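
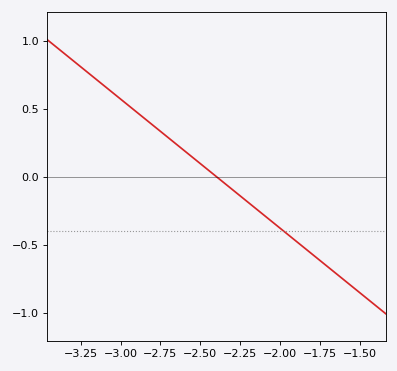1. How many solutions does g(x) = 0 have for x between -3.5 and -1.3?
1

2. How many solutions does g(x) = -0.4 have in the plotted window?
1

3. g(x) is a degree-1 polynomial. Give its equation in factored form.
y = -0.95(x + 2.4)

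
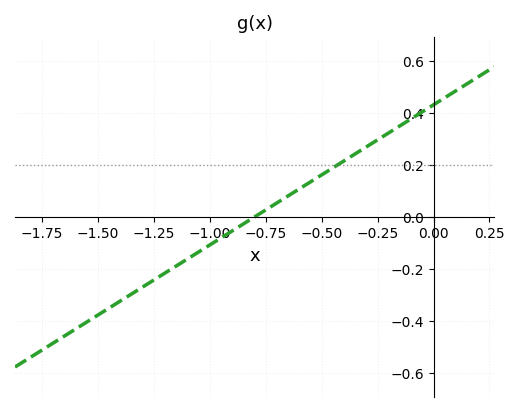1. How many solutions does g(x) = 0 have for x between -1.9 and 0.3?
1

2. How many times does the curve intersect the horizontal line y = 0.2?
1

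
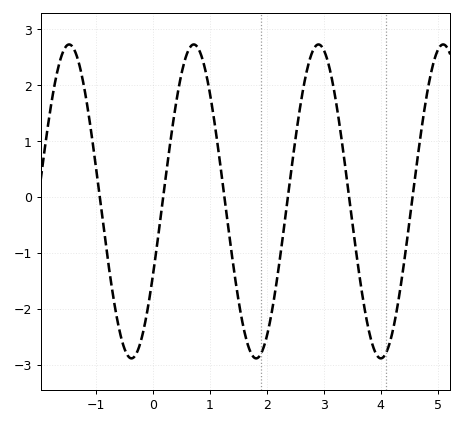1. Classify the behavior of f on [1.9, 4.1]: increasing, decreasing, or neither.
neither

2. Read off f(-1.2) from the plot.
1.92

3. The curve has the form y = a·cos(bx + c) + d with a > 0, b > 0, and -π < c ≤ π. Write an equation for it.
y = 2.81cos(2.87x - 2.06) - 0.08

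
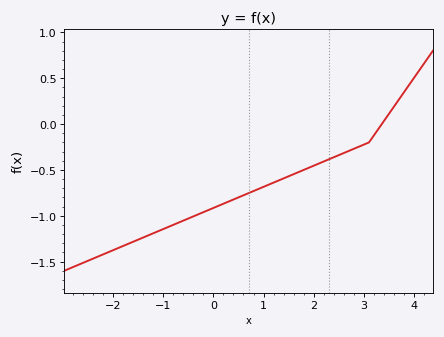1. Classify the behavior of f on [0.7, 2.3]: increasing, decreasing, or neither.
increasing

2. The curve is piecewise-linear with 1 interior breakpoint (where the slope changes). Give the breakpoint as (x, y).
(3.1, -0.2)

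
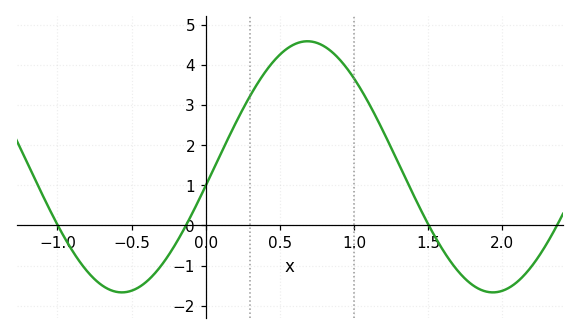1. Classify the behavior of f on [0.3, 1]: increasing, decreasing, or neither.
neither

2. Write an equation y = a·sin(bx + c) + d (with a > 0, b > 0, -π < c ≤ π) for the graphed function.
y = 3.13sin(2.5x - 0.15) + 1.46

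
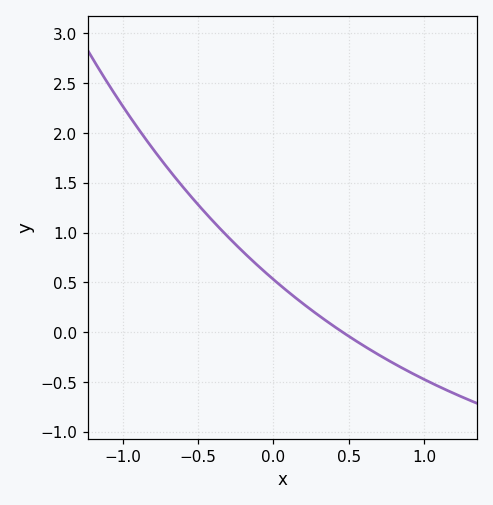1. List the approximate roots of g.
0.45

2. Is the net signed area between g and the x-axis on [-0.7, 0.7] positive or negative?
positive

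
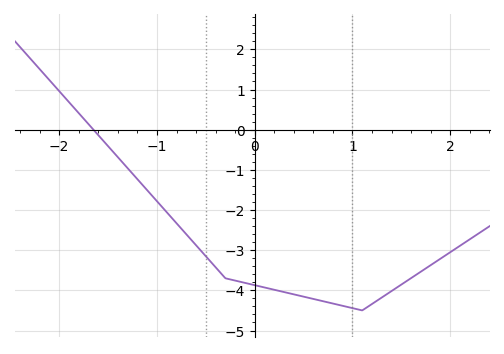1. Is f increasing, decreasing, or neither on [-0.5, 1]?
decreasing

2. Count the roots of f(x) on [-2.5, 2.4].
1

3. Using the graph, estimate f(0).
-3.87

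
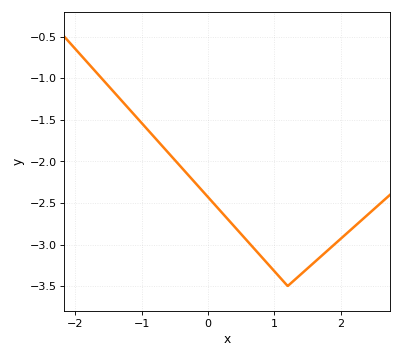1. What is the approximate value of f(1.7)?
-3.15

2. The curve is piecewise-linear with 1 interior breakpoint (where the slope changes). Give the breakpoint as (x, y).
(1.2, -3.5)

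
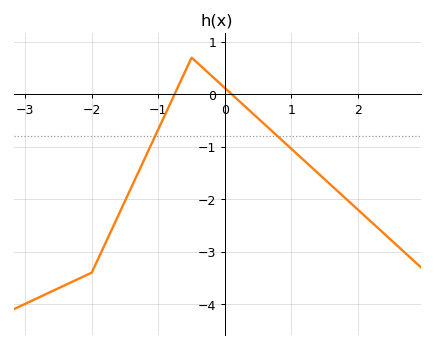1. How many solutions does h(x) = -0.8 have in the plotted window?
2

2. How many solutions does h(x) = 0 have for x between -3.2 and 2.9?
2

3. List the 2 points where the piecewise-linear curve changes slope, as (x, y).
(-2, -3.4); (-0.5, 0.7)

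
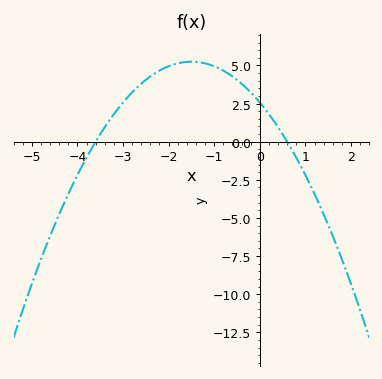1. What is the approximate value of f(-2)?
4.95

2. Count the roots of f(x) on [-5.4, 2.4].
2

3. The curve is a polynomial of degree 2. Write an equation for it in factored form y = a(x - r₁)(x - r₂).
y = -1.19(x + 3.6)(x - 0.6)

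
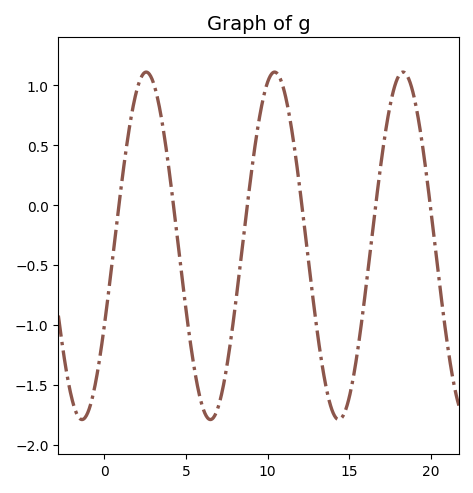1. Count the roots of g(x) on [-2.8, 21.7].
6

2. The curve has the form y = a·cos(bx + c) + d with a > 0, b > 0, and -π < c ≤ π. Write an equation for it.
y = 1.45cos(0.8x - 2.1) - 0.34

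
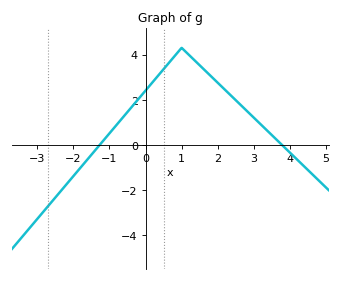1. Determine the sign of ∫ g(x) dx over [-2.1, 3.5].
positive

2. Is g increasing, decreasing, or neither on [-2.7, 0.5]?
increasing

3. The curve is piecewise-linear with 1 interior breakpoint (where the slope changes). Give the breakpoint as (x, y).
(1, 4.3)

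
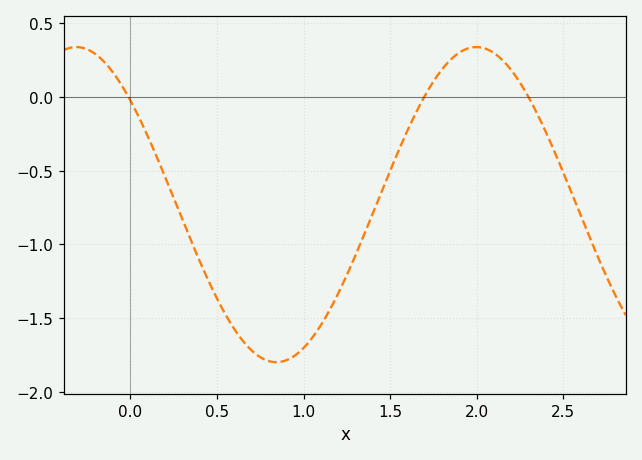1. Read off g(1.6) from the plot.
-0.25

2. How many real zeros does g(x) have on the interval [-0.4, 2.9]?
3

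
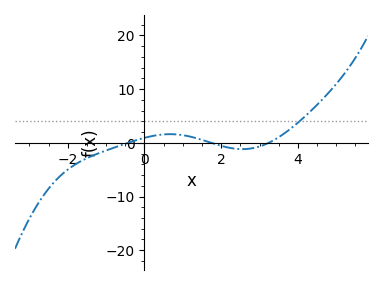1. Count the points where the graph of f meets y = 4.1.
1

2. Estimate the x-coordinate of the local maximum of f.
0.67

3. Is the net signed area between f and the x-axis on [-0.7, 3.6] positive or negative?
positive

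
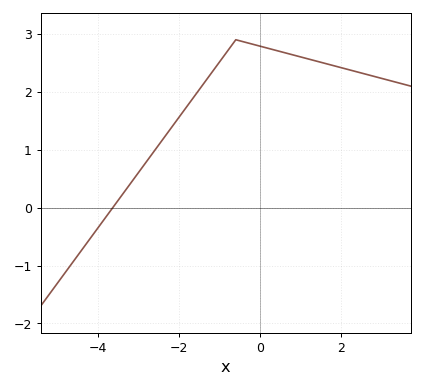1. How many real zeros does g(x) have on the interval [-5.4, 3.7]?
1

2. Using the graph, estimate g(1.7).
2.5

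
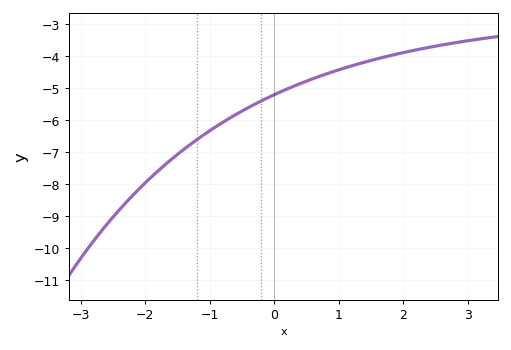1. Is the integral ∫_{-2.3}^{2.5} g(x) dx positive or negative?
negative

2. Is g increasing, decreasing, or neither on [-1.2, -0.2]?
increasing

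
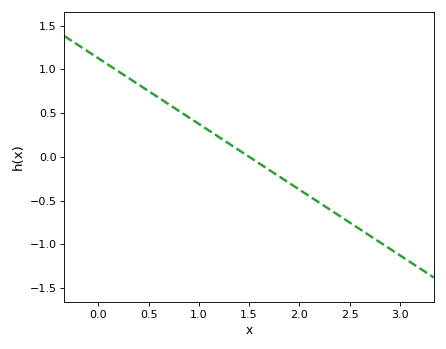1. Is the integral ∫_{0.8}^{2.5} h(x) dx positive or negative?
negative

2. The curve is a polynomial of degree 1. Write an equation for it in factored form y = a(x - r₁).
y = -0.75(x - 1.5)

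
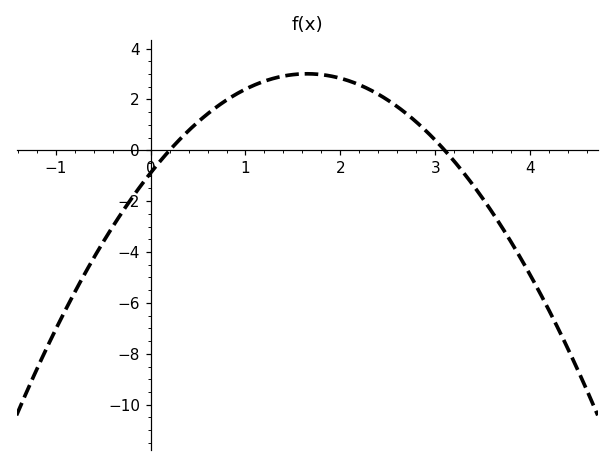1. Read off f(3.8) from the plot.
-3.6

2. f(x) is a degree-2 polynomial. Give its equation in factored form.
y = -1.43(x - 0.2)(x - 3.1)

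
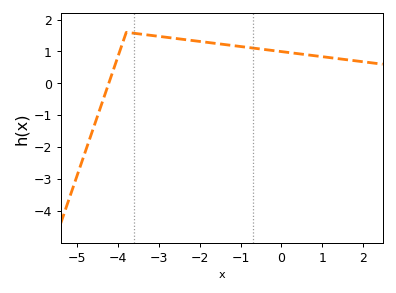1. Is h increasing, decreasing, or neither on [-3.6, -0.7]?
decreasing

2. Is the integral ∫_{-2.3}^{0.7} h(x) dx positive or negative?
positive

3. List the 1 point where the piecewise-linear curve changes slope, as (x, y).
(-3.8, 1.6)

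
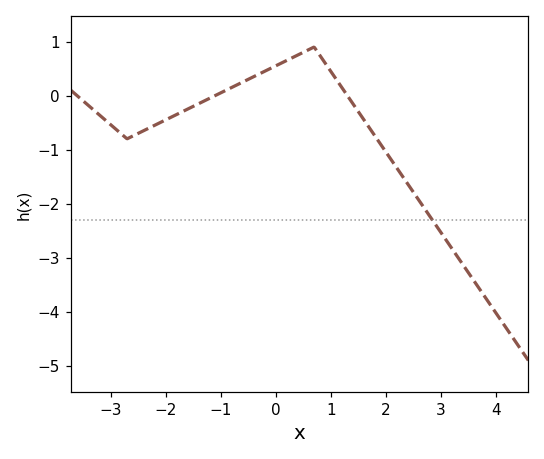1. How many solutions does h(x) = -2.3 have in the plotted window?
1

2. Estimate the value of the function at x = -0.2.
0.4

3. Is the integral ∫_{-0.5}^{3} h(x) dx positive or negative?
negative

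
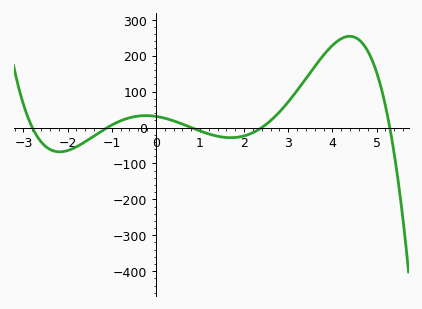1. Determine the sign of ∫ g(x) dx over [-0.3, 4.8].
positive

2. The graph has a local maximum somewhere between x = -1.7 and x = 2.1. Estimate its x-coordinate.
-0.227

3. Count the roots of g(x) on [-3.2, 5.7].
5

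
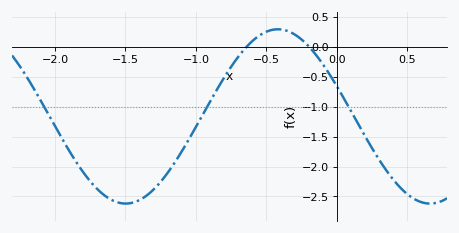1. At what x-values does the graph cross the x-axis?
-0.65, -0.2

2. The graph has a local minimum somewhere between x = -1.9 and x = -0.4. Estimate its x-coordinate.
-1.5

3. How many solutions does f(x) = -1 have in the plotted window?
3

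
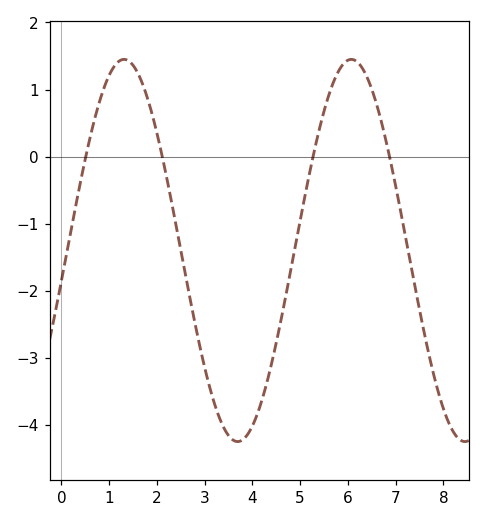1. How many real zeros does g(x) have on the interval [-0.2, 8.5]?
4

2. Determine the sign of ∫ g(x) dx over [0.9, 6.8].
negative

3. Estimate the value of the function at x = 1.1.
1.3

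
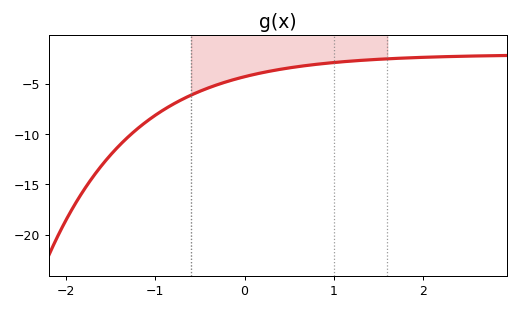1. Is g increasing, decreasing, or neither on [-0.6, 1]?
increasing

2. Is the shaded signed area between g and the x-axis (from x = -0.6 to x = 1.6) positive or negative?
negative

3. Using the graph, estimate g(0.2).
-3.89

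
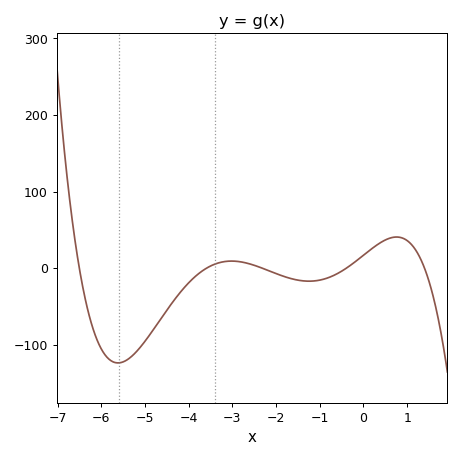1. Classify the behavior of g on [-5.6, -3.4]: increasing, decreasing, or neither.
increasing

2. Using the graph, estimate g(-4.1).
-30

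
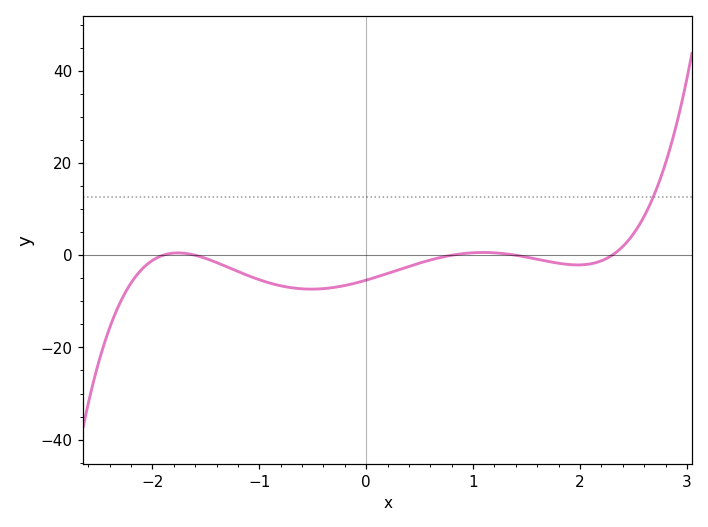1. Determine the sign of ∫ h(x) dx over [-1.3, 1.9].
negative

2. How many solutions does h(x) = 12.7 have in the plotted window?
1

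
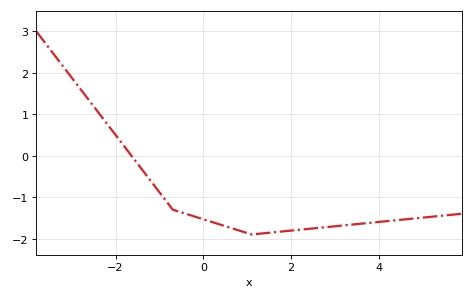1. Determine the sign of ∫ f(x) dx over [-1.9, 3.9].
negative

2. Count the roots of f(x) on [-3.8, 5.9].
1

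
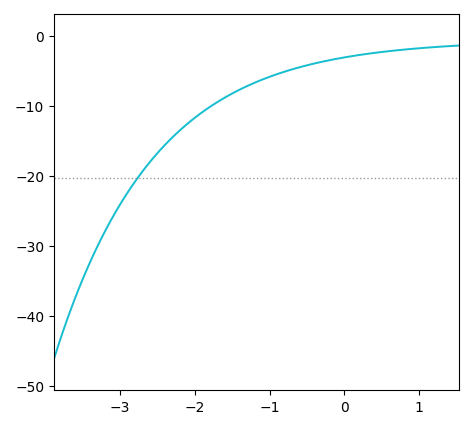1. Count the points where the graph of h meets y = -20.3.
1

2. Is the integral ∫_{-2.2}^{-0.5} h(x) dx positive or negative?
negative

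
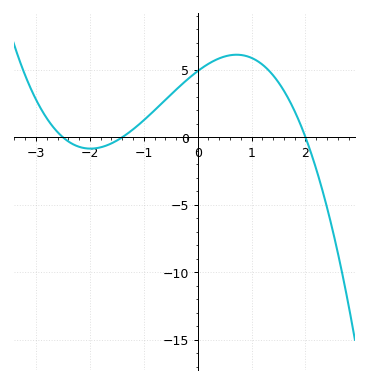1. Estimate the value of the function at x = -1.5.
-0.245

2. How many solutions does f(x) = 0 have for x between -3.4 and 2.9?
3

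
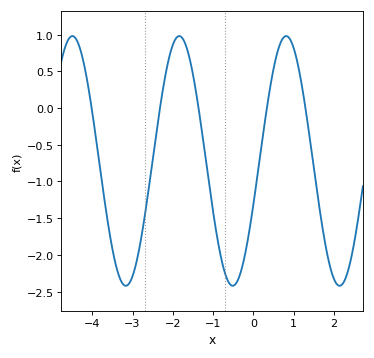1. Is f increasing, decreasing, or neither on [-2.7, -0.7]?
neither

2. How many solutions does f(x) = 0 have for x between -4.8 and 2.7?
5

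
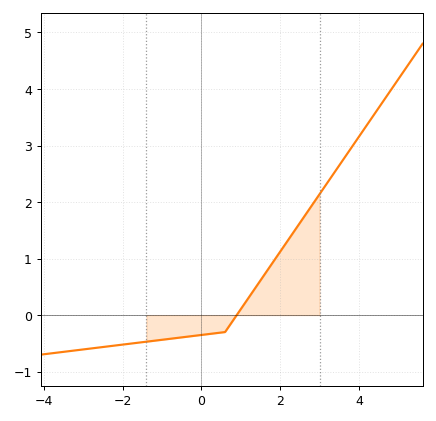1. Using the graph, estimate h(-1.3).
-0.462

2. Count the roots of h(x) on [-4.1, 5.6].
1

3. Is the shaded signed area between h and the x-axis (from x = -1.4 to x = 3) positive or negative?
positive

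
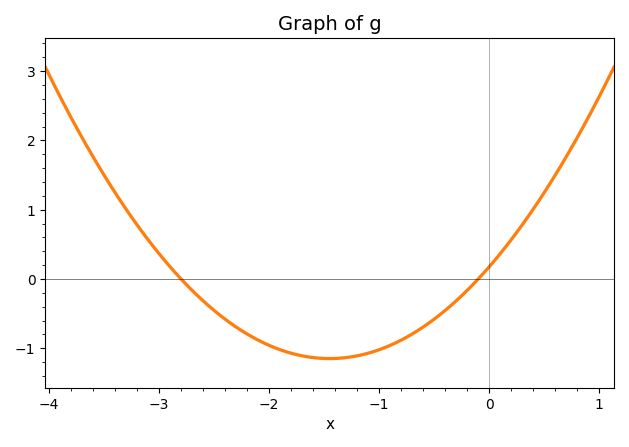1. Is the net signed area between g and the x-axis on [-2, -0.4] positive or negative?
negative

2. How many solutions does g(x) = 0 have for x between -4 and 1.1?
2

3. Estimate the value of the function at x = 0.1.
0.365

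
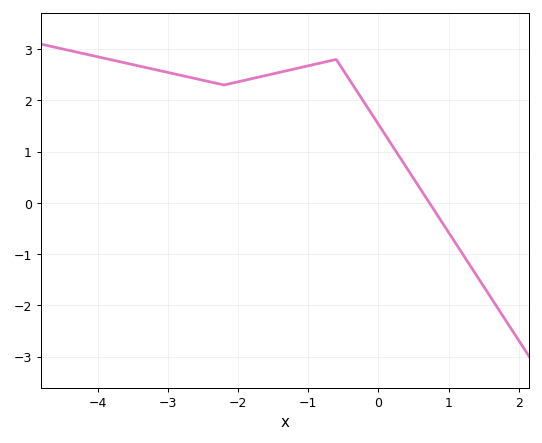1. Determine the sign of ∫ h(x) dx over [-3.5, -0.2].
positive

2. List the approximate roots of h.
0.726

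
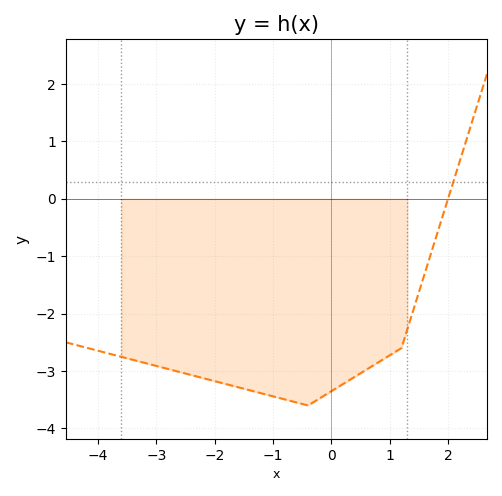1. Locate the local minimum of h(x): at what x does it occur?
-0.401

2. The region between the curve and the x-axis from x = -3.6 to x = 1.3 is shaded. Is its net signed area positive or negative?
negative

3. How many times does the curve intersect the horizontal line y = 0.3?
1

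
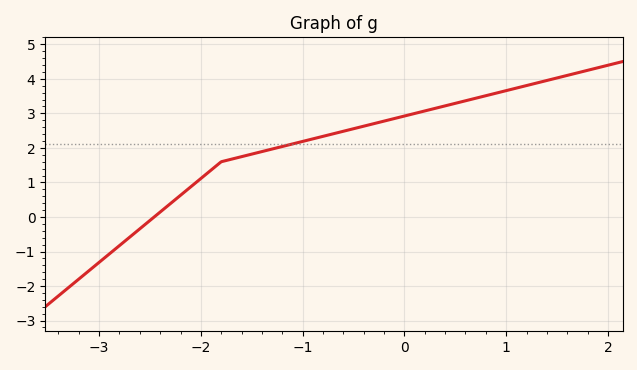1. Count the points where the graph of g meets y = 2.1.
1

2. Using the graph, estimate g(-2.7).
-0.586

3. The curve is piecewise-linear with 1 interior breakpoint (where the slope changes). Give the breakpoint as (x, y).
(-1.8, 1.6)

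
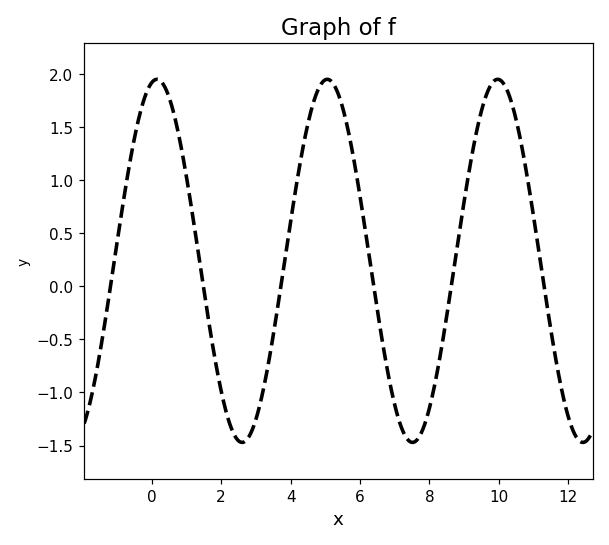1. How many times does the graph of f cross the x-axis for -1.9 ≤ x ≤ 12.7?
6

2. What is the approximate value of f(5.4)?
1.8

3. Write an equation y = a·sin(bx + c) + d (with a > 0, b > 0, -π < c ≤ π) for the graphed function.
y = 1.71sin(1.3x + 1.4) + 0.24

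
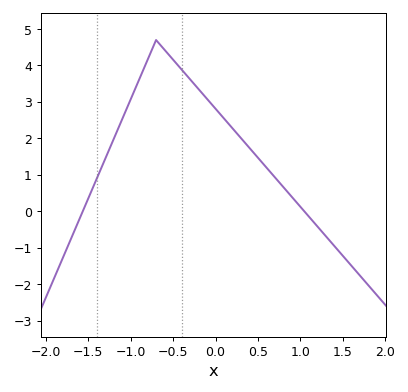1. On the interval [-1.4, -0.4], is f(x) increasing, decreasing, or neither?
neither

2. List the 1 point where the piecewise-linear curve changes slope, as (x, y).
(-0.7, 4.7)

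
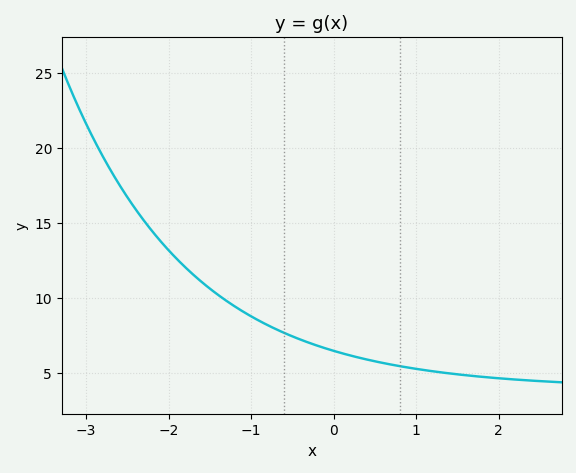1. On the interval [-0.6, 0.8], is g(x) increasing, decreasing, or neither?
decreasing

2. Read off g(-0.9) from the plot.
8.5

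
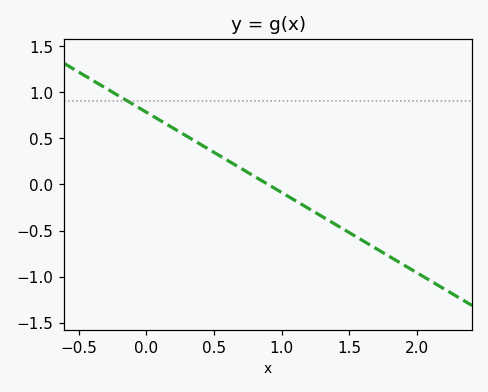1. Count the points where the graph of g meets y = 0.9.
1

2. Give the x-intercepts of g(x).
0.9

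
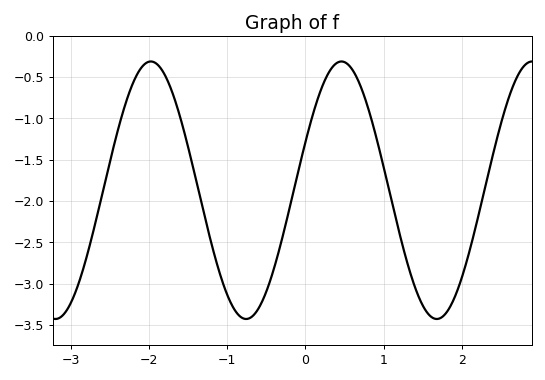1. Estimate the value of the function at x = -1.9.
-0.338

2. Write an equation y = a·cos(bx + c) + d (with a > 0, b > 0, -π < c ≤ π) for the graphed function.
y = 1.56cos(2.58x - 1.19) - 1.87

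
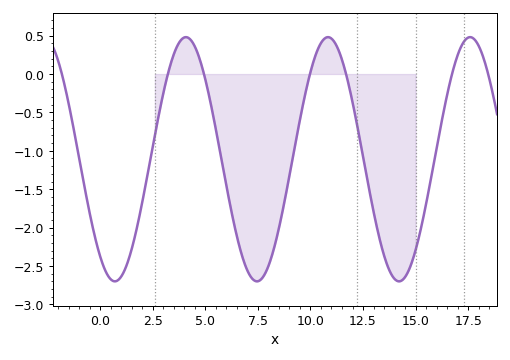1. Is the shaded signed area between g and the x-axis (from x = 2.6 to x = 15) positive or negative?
negative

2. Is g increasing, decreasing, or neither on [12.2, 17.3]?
neither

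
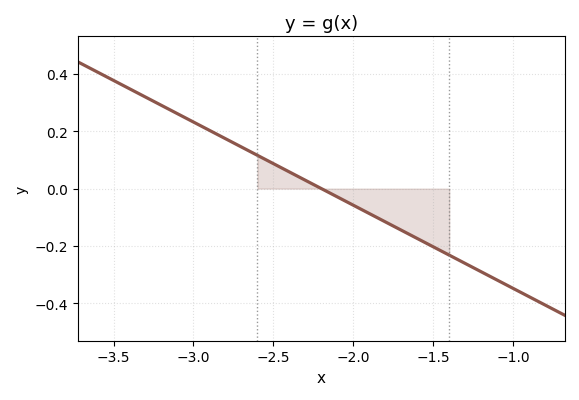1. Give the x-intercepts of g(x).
-2.2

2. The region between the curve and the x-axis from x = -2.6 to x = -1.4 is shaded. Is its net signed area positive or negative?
negative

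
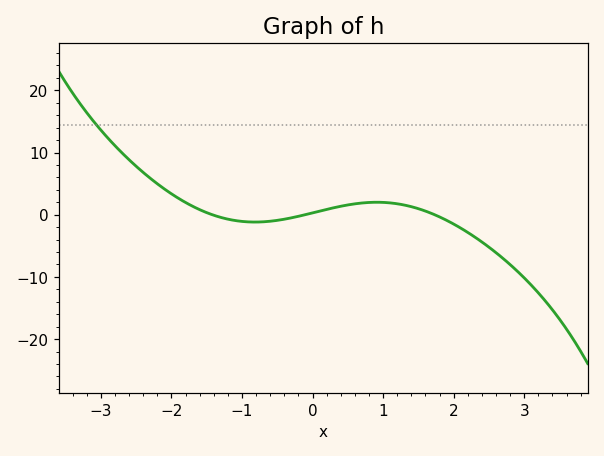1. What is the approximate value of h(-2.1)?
4.15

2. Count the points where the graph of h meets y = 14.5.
1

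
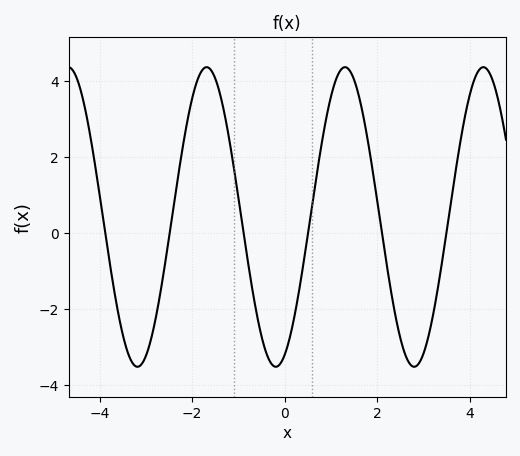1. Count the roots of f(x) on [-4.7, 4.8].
6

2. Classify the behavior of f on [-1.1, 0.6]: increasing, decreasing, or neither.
neither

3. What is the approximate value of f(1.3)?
4.37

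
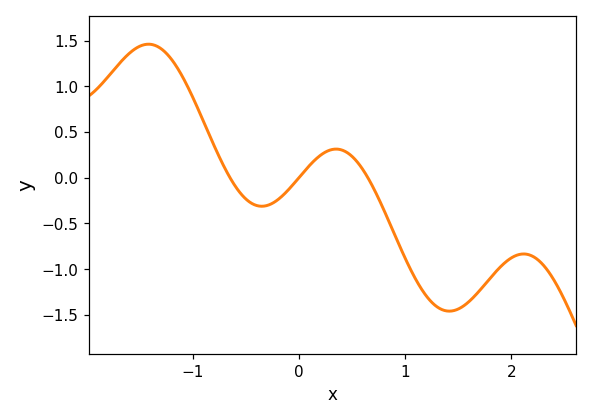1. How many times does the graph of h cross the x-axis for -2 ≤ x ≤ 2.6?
3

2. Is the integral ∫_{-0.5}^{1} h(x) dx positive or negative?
negative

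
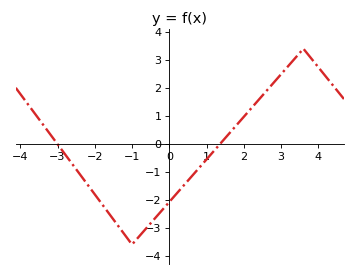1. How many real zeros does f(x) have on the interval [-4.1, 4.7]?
2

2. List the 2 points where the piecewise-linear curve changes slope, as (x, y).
(-1, -3.6); (3.6, 3.4)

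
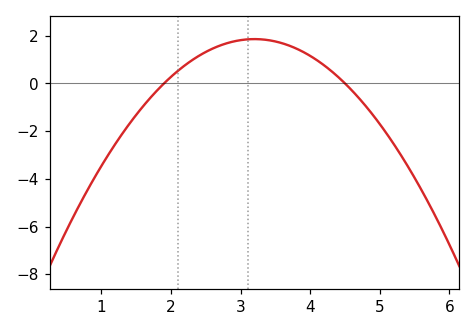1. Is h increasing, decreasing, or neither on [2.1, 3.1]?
increasing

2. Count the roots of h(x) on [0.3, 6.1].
2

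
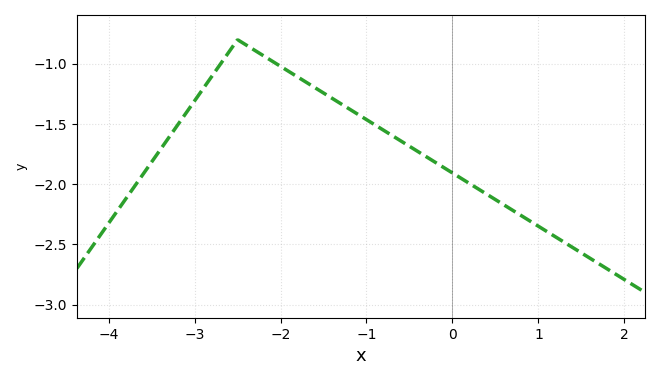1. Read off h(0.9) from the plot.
-2.31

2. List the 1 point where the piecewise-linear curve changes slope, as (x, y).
(-2.5, -0.8)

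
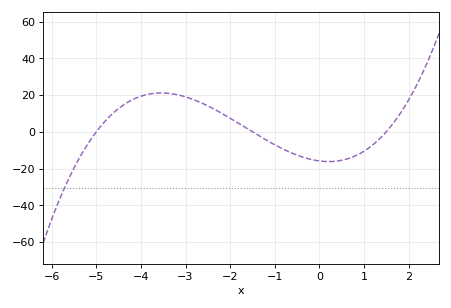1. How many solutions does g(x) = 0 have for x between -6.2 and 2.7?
3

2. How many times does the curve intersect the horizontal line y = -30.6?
1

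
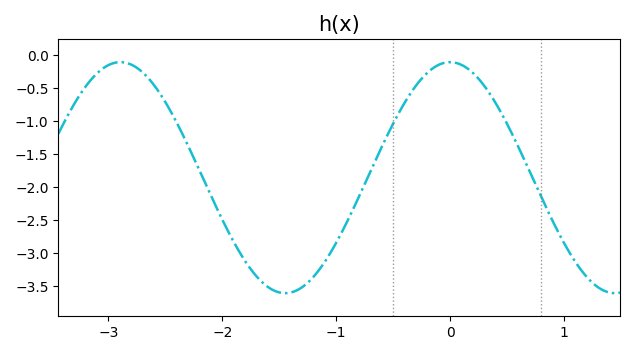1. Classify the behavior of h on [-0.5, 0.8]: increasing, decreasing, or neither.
neither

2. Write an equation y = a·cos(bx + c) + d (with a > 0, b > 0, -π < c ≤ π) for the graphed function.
y = 1.75cos(2.2x + 0) - 1.86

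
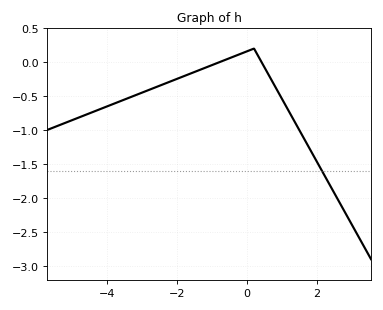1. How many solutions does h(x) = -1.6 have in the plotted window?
1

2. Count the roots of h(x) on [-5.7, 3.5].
2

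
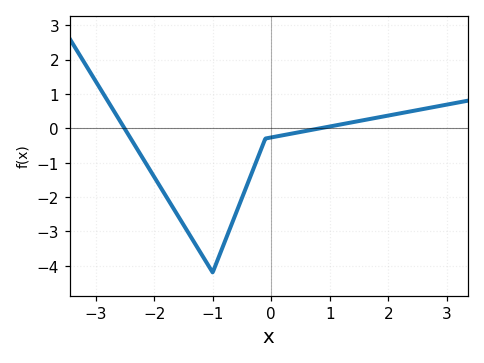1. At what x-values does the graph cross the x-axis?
-2.5, 0.8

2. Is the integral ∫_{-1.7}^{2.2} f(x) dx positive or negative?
negative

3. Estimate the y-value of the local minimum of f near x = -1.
-4.2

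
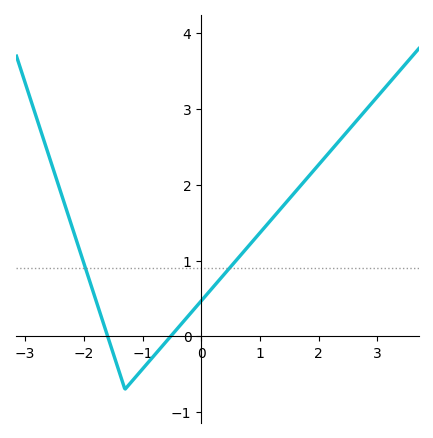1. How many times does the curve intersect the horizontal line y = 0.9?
2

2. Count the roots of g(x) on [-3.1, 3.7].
2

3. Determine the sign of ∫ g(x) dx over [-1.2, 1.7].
positive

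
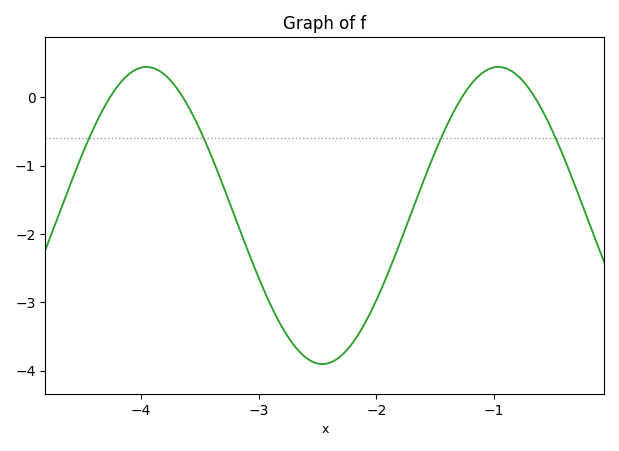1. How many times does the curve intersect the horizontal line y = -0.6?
4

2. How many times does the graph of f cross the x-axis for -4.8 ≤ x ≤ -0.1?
4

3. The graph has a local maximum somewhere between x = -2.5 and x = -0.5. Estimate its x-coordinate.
-1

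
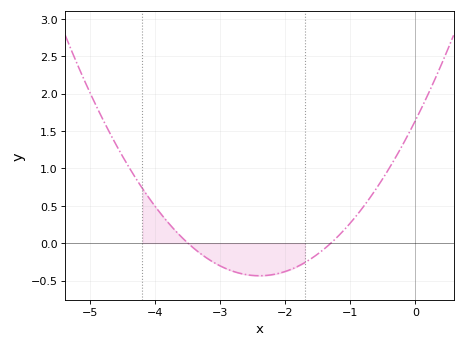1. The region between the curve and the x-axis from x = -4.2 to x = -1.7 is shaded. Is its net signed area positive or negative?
negative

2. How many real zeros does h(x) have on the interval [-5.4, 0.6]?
2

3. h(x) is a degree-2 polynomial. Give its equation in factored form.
y = 0.36(x + 3.5)(x + 1.3)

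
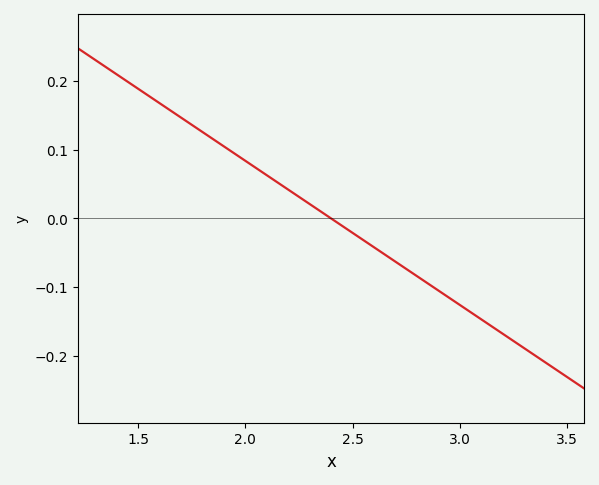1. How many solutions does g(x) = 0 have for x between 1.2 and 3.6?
1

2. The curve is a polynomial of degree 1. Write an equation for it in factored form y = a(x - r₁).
y = -0.21(x - 2.4)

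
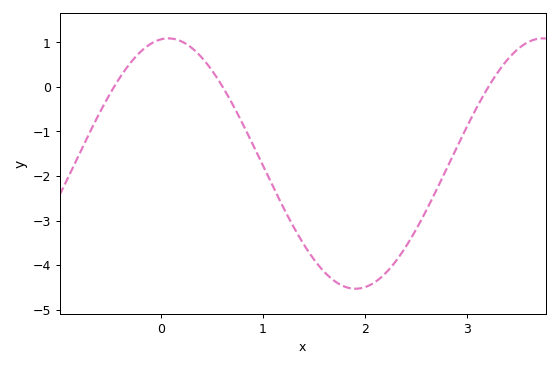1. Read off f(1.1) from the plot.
-2.25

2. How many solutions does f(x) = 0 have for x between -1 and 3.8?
3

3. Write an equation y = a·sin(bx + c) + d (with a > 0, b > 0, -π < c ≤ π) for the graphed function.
y = 2.81sin(1.71x + 1.45) - 1.72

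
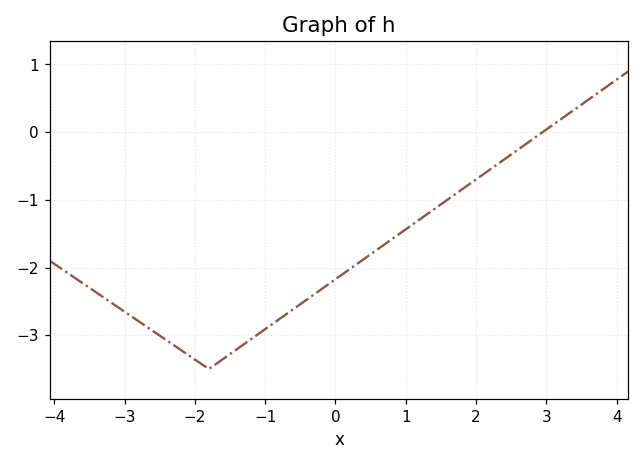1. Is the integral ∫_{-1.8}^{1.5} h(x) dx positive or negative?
negative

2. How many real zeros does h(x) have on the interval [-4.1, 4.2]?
1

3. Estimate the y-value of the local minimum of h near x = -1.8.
-3.5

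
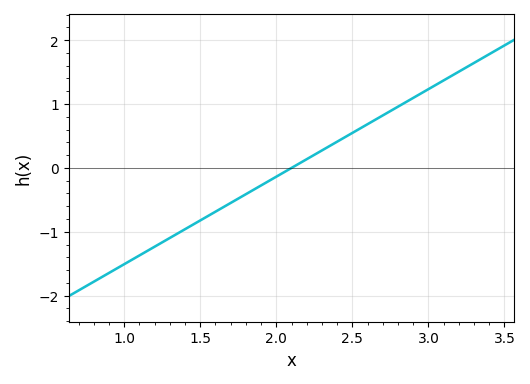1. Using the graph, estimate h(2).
-0.137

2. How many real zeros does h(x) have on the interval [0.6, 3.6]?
1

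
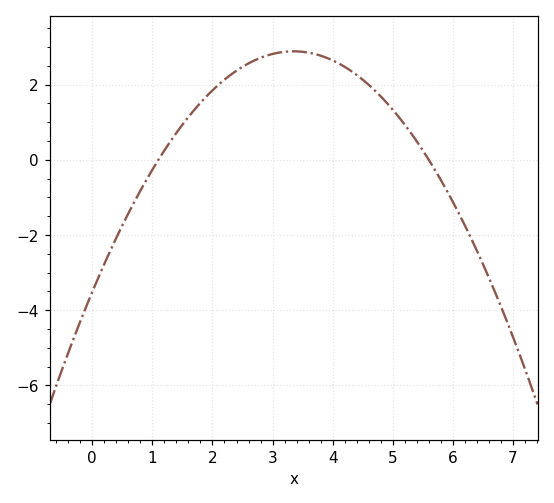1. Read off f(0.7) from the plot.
-1.2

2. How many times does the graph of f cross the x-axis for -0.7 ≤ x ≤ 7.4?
2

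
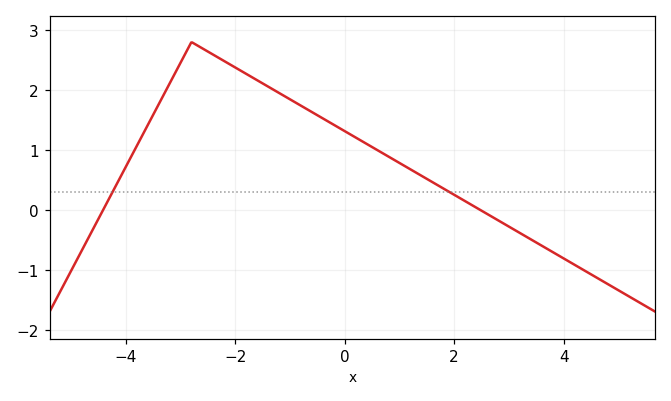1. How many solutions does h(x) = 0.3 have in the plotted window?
2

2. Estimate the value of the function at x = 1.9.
0.305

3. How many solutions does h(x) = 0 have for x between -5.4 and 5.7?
2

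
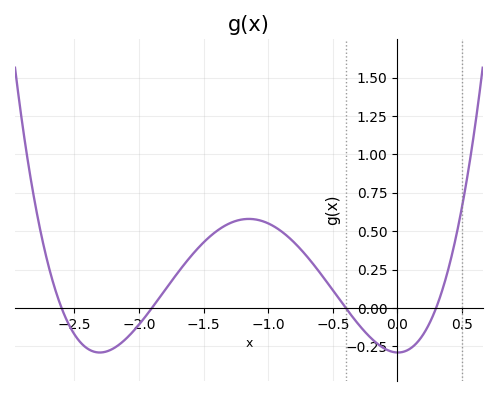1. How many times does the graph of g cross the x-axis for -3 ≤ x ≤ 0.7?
4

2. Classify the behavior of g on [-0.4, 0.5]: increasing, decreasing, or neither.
neither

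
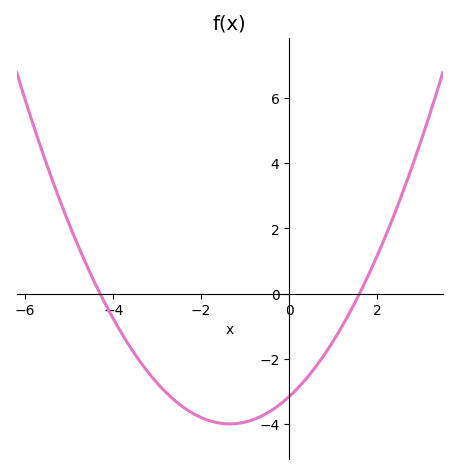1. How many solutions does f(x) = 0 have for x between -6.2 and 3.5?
2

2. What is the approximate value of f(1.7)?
0.2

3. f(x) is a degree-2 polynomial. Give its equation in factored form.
y = 0.46(x + 4.3)(x - 1.6)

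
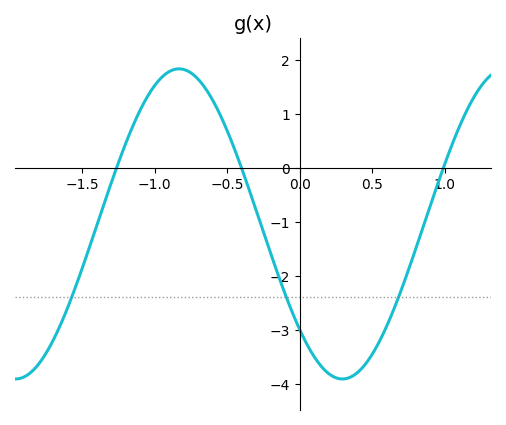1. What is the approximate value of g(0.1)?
-3.5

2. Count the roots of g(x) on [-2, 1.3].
3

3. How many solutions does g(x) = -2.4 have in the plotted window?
3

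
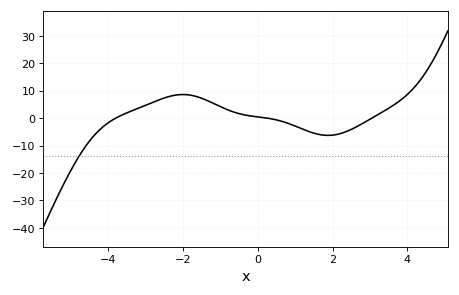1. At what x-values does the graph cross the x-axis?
-3.8, 0.2, 3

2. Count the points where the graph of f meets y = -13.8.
1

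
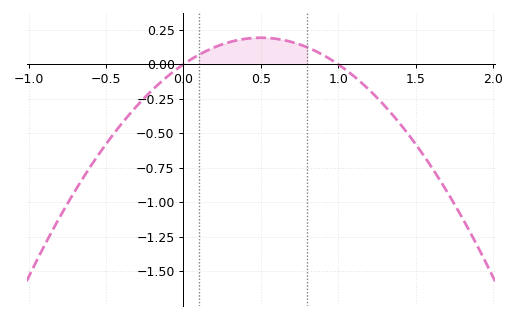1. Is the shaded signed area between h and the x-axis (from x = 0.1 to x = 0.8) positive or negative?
positive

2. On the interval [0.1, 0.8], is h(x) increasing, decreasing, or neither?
neither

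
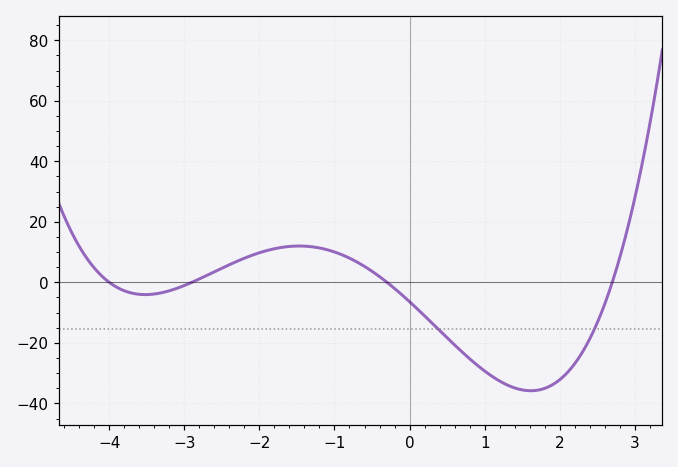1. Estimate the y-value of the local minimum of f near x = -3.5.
-4.05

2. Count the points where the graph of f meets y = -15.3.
2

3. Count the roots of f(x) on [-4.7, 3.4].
4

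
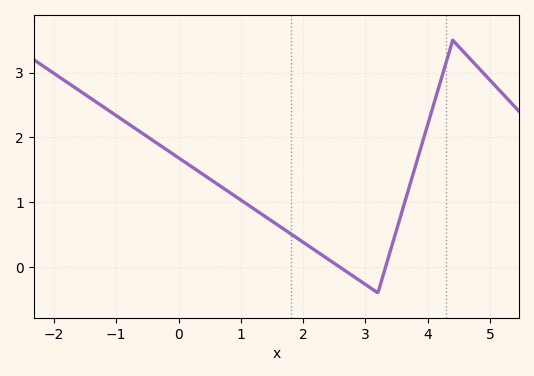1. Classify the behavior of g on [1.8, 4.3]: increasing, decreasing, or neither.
neither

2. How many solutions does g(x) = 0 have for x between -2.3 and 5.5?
2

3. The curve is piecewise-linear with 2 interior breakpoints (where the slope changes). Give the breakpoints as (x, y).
(3.2, -0.4); (4.4, 3.5)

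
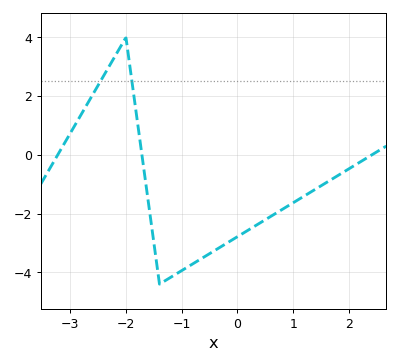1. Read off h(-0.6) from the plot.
-3.4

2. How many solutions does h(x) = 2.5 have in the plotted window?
2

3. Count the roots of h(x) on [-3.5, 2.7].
3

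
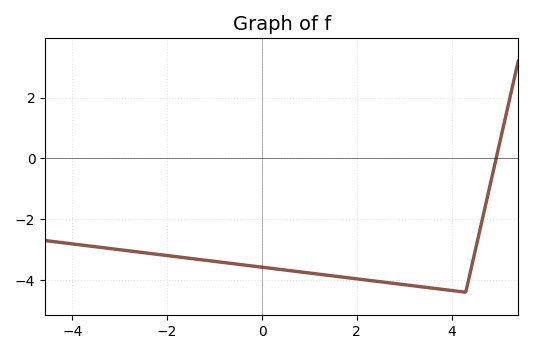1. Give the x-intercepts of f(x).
4.94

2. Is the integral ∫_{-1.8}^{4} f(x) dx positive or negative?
negative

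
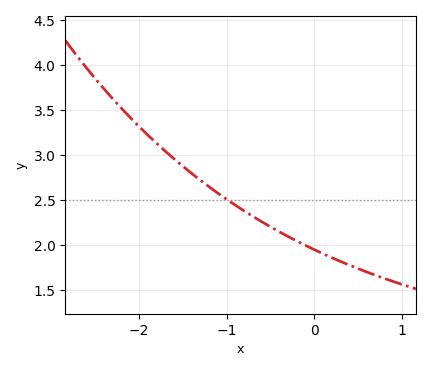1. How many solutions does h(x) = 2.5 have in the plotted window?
1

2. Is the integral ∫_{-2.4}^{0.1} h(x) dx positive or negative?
positive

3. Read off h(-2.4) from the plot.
3.74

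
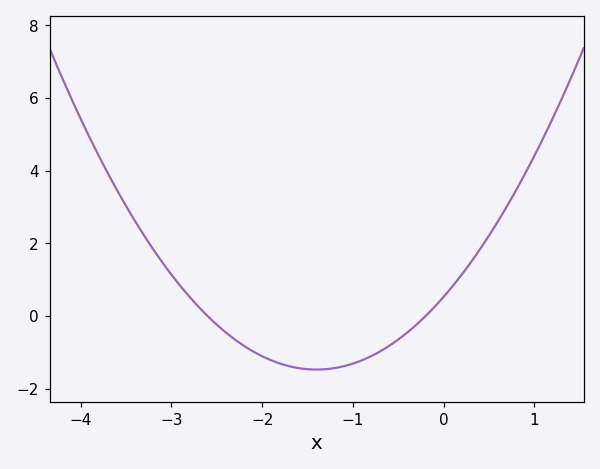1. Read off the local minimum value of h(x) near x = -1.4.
-1.47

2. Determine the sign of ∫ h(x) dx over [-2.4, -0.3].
negative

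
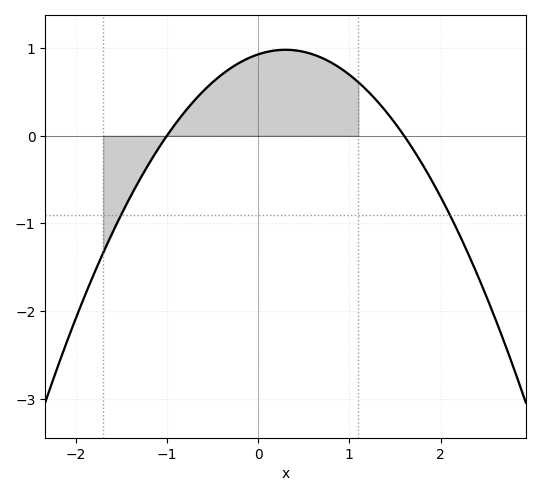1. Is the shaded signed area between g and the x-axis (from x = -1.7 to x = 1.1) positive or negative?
positive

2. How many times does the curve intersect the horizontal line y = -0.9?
2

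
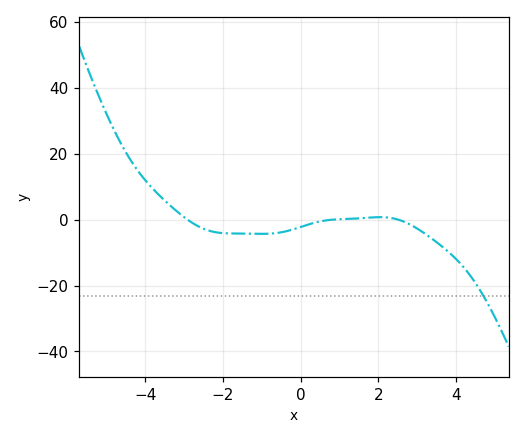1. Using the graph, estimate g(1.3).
0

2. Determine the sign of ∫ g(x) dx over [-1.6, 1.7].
negative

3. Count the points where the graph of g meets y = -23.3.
1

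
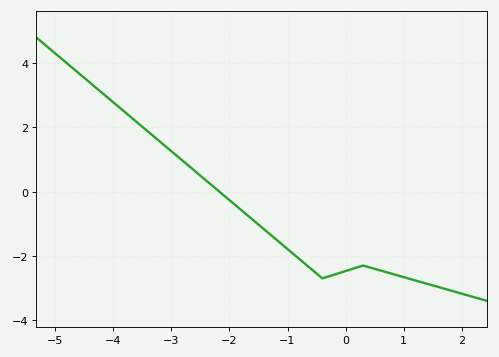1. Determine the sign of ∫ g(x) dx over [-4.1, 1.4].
negative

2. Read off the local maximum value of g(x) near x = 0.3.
-2.3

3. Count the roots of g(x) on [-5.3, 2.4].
1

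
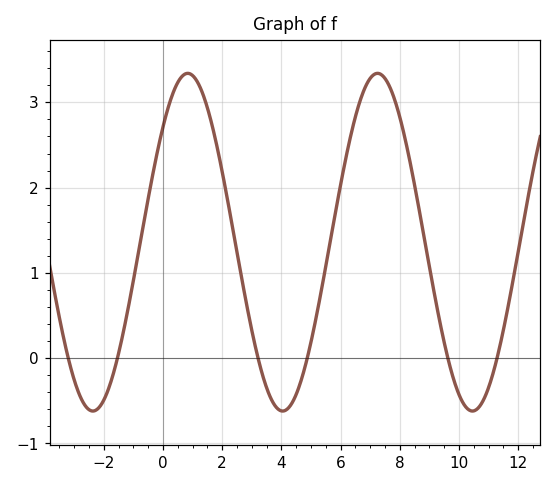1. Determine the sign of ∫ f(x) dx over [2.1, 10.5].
positive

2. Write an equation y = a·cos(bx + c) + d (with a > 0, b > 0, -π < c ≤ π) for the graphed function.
y = 1.98cos(0.98x - 0.82) + 1.36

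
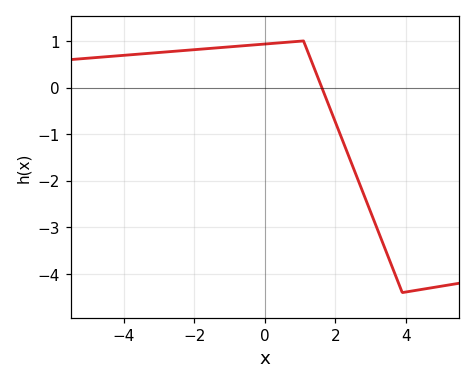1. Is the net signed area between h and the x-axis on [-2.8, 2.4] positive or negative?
positive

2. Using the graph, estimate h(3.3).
-3.2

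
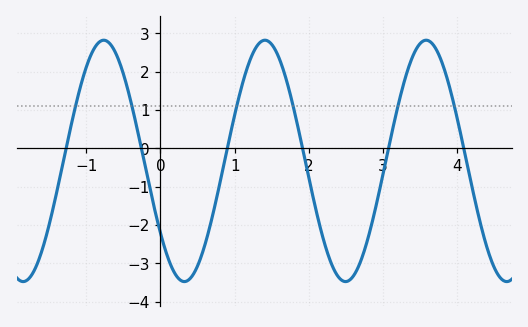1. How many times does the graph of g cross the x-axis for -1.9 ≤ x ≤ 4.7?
6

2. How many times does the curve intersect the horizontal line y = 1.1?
6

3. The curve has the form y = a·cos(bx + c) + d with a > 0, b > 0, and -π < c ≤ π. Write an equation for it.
y = 3.15cos(2.9x + 2.2) - 0.33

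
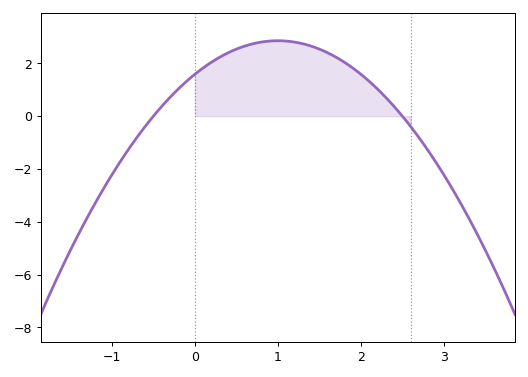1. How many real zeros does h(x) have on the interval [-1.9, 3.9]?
2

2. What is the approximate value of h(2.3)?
0.8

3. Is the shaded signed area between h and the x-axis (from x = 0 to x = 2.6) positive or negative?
positive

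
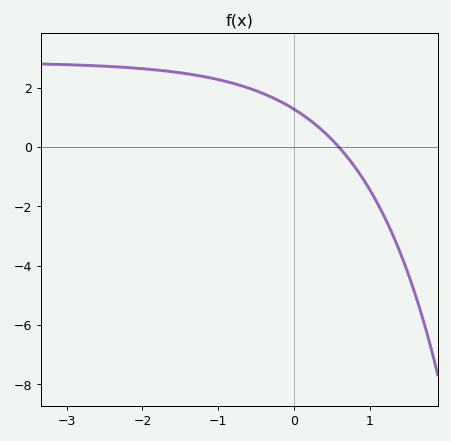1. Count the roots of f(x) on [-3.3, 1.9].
1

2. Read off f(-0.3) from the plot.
1.69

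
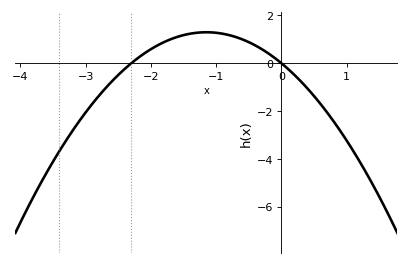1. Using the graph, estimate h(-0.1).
0.2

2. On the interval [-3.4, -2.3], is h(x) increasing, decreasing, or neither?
increasing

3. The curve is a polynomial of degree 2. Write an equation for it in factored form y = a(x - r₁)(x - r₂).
y = -0.98(x + 2.3)(x - 0)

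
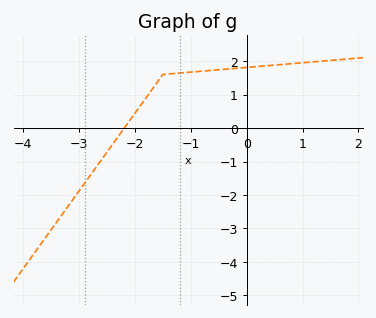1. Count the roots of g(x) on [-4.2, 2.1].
1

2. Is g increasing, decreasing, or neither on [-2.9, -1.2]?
increasing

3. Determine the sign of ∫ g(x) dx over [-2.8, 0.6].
positive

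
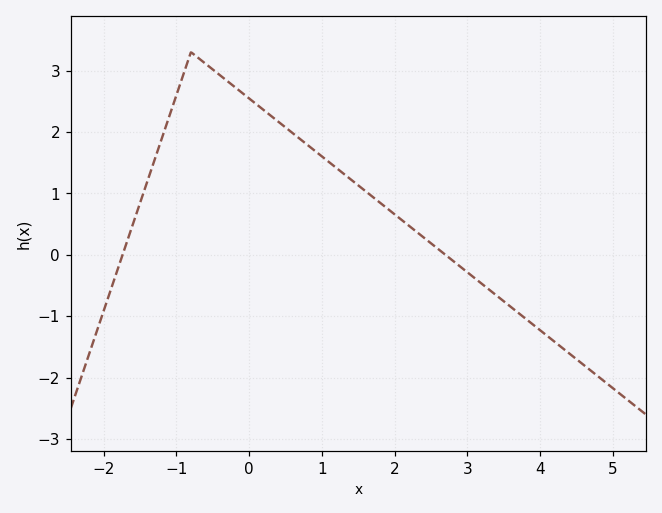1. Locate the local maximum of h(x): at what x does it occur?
-0.8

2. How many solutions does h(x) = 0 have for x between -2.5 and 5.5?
2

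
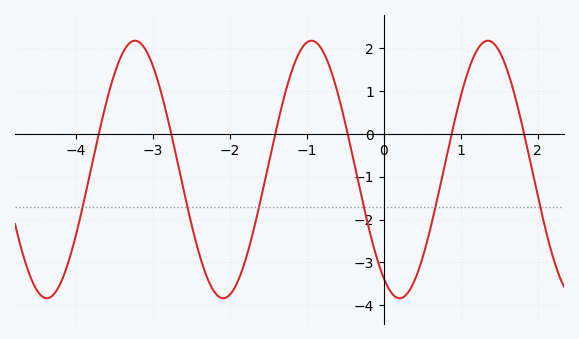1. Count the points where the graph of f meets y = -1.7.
6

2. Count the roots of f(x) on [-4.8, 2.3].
6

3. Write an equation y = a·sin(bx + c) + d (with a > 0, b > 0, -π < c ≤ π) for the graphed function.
y = 3.01sin(2.74x - 2.13) - 0.83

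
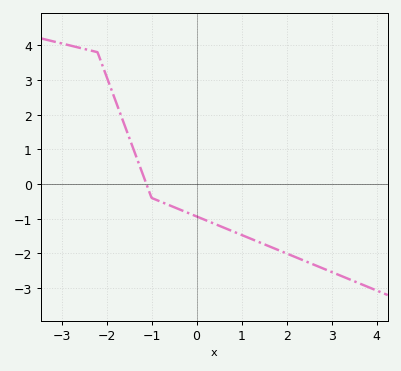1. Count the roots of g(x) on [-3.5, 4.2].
1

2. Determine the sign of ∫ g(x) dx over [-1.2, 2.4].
negative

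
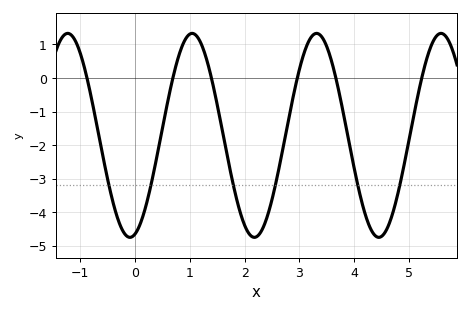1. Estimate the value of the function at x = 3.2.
1.2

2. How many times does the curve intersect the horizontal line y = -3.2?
6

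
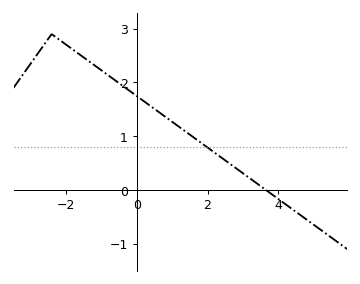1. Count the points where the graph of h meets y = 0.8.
1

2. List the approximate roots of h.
3.65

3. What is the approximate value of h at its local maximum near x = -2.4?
2.9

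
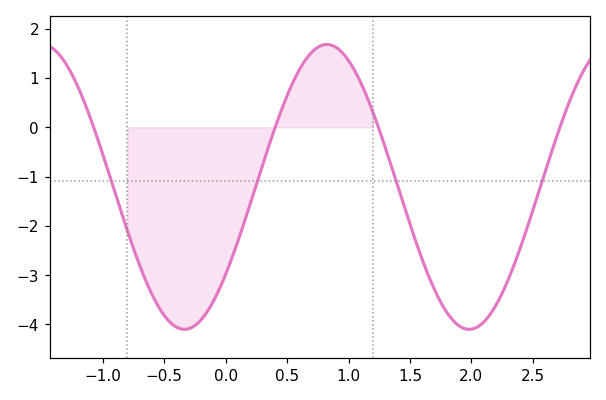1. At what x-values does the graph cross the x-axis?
-1.1, 0.4, 1.2, 2.7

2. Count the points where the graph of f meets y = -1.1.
4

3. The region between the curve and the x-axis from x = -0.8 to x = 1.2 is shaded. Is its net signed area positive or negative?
negative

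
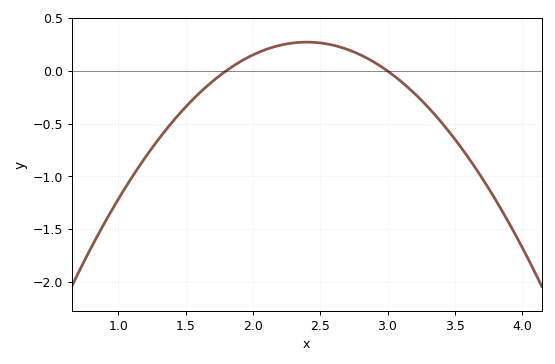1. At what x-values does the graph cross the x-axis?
1.8, 3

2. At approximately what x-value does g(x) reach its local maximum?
2.4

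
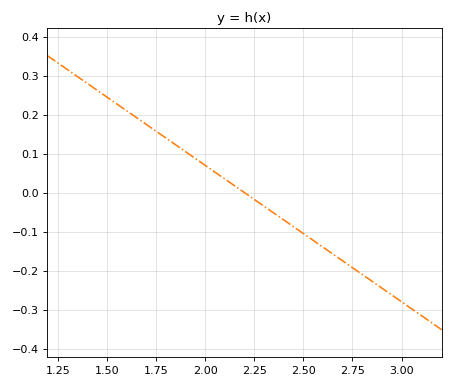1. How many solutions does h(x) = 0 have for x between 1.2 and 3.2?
1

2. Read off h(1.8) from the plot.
0.14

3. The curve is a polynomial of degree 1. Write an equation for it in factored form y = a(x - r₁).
y = -0.35(x - 2.2)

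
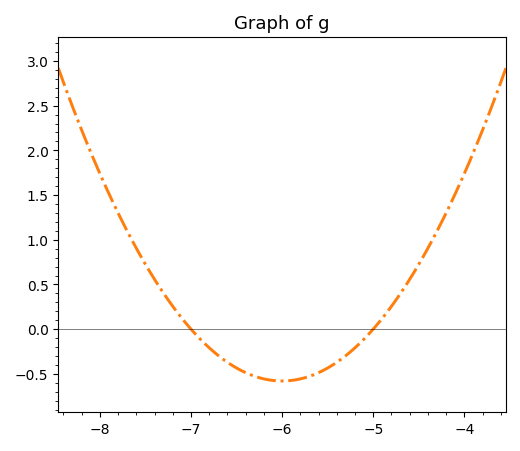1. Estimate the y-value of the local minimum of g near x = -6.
-0.58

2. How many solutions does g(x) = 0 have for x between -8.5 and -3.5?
2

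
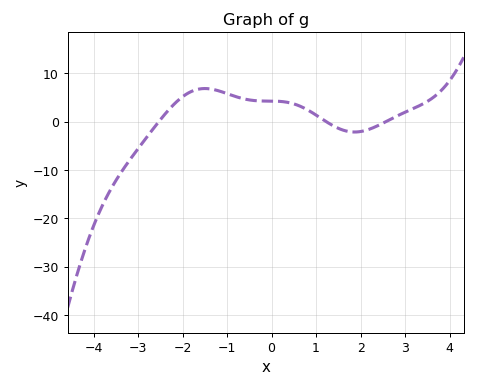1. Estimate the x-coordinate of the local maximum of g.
-1.5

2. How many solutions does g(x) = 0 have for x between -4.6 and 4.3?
3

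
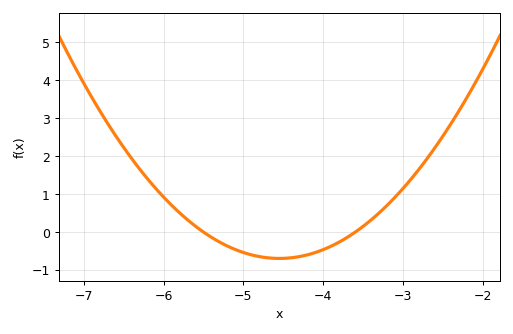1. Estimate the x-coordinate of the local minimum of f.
-4.6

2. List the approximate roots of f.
-5.5, -3.6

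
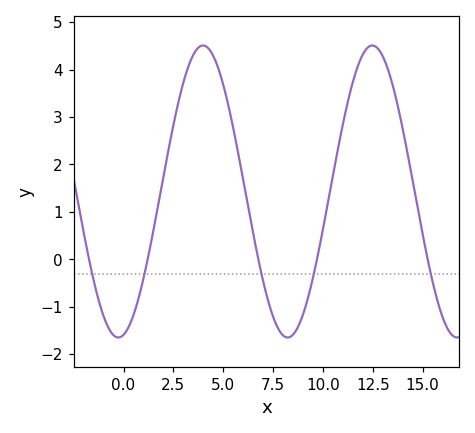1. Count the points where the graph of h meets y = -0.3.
5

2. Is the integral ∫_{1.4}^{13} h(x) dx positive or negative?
positive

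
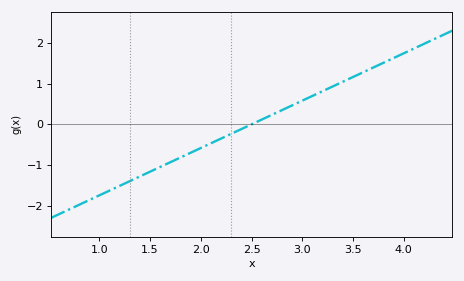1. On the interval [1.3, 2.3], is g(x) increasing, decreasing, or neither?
increasing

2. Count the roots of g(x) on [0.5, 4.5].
1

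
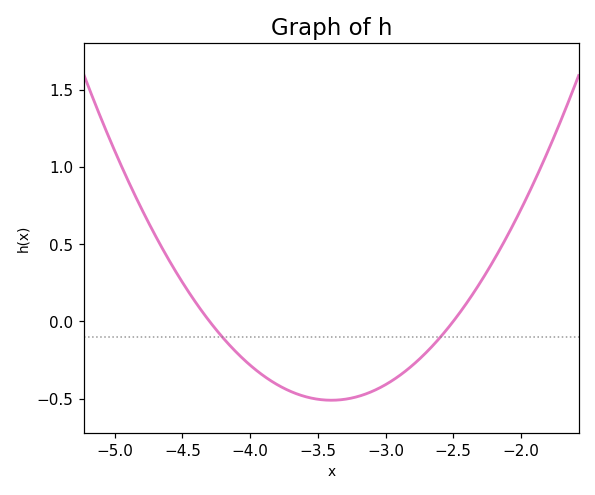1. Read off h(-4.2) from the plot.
-0.1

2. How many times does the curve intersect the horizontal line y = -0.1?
2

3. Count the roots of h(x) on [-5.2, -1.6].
2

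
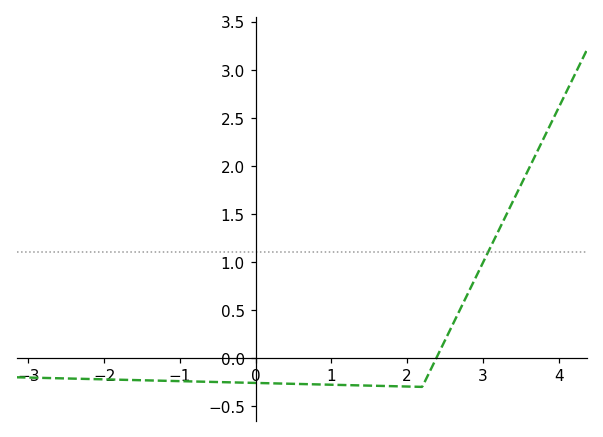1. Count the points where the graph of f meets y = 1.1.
1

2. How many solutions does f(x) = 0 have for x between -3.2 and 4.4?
1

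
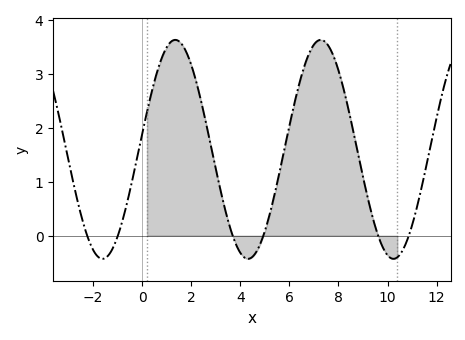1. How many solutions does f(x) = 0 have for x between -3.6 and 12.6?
6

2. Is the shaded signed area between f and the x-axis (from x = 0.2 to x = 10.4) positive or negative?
positive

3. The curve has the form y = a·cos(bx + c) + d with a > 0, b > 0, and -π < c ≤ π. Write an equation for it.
y = 2.03cos(1.06x - 1.43) + 1.6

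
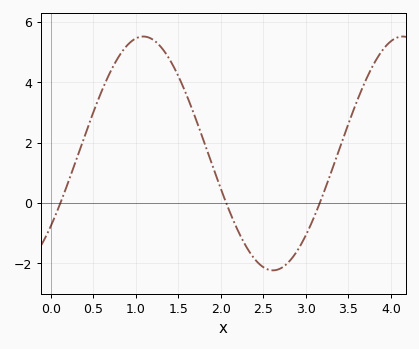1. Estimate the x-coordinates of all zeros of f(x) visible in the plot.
0.1, 2.1, 3.2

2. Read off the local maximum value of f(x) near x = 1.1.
5.6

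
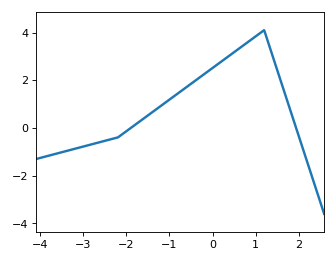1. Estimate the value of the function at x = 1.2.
4.1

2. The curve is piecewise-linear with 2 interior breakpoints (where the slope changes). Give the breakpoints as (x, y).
(-2.2, -0.4); (1.2, 4.1)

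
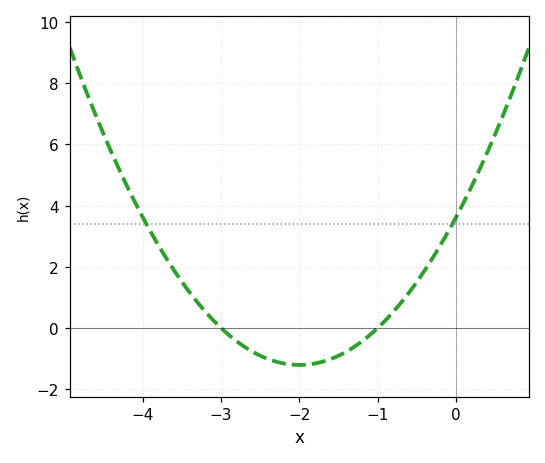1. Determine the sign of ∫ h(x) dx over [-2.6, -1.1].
negative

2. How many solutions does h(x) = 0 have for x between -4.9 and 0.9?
2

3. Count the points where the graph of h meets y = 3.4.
2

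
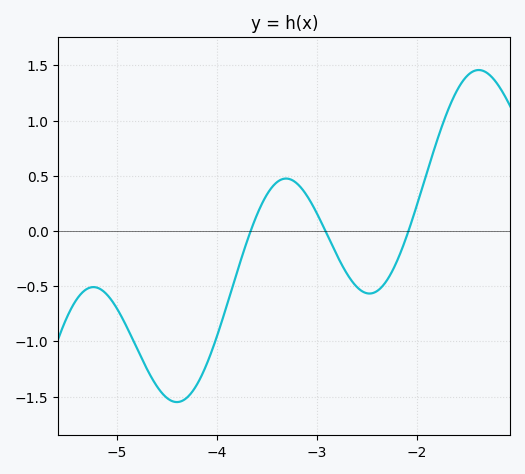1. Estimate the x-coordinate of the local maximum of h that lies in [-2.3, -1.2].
-1.38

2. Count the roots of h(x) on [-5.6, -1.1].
3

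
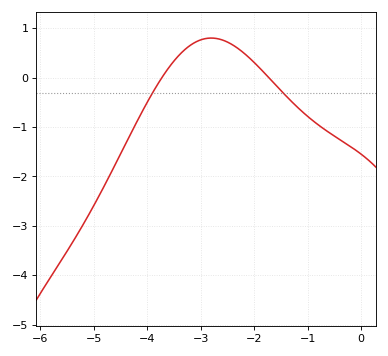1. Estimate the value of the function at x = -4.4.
-1.3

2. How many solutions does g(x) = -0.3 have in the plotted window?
2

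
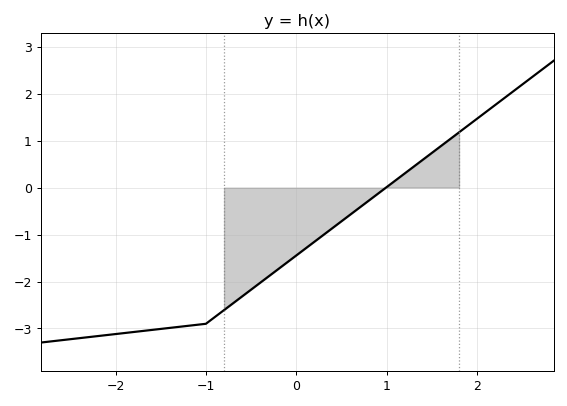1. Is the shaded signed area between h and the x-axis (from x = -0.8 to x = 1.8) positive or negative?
negative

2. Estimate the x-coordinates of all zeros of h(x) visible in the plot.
0.991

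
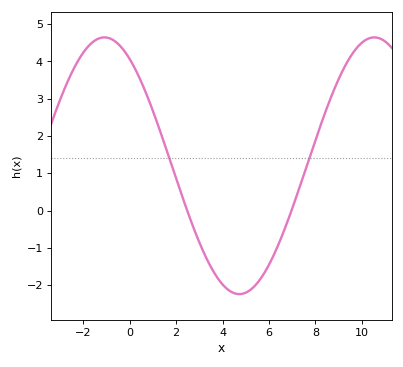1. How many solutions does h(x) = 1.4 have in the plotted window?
2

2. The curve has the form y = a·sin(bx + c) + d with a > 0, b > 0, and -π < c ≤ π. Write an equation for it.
y = 3.44sin(0.54x + 2.2) + 1.2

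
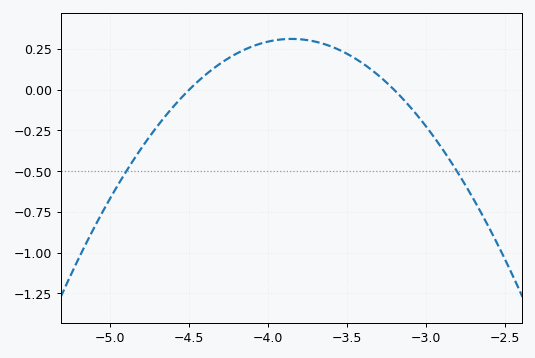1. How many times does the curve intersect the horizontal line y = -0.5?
2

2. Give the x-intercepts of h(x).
-4.5, -3.2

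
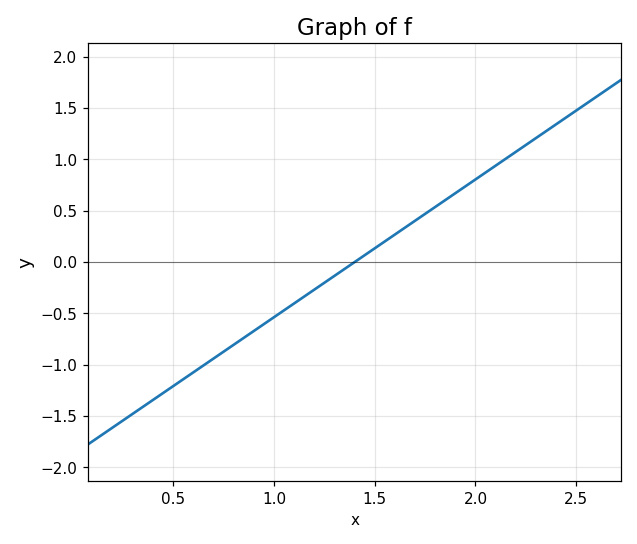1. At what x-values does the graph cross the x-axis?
1.4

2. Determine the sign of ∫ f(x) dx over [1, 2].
positive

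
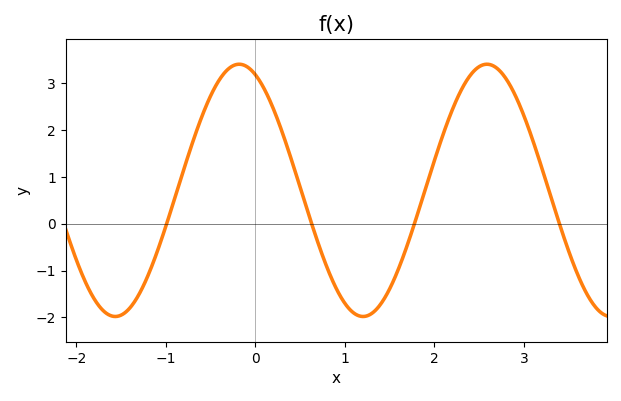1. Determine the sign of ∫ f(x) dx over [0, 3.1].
positive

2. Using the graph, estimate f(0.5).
0.8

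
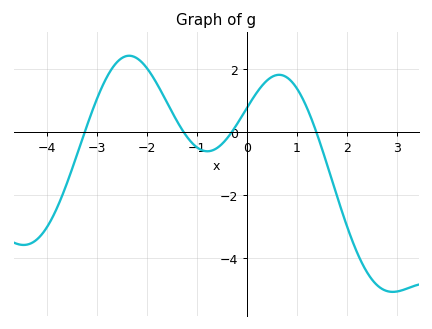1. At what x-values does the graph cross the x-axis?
-3.24, -1.26, -0.303, 1.39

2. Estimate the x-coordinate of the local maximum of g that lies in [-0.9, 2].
0.645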